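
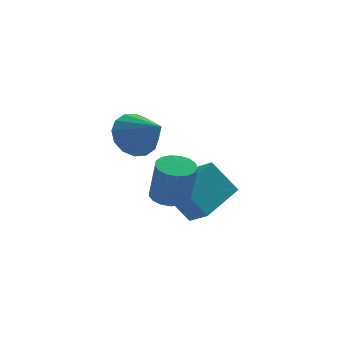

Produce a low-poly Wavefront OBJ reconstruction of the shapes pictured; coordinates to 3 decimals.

v 1.429 -1.228 -2.029
v 2.202 -1.439 -2.147
v 2.364 -1.844 -0.37
v 1.591 -1.632 -0.251
v 2.221 -1.061 -2.063
v 2.383 -1.466 -0.286
v 2.059 -0.721 -1.971
v 2.221 -1.126 -0.194
v 1.752 -0.498 -1.892
v 1.914 -0.902 -0.115
v 1.371 -0.441 -1.844
v 1.534 -0.846 -0.067
v 1.004 -0.565 -1.839
v 1.166 -0.969 -0.062
v 0.734 -0.84 -1.877
v 0.896 -1.245 -0.1
v 0.623 -1.205 -1.95
v 0.785 -1.609 -0.173
v 0.697 -1.574 -2.041
v 0.859 -1.979 -0.263
v 0.938 -1.864 -2.129
v 1.101 -2.269 -0.351
v 1.292 -2.009 -2.194
v 1.454 -2.413 -0.417
v 1.677 -1.974 -2.221
v 1.84 -2.379 -0.444
v 2.006 -1.769 -2.204
v 2.168 -2.173 -0.427
v 0.147 -1.077 1.259
v 1.086 -0.826 0.838
v 0.893 -2.323 2.181
v 1.046 -0.517 1.289
v 0.765 -0.357 1.732
v 0.318 -0.391 2.048
v -0.175 -0.608 2.154
v -0.581 -0.951 2.019
v -0.793 -1.328 1.681
v -0.752 -1.638 1.229
v -0.471 -1.797 0.786
v -0.024 -1.764 0.47
v 0.469 -1.546 0.365
v 0.875 -1.203 0.499
v 3.019 -0.698 -3.579
v 2.052 -0.203 -2.194
v 2.509 0.174 -4.245
v 1.542 0.668 -2.86
v 4.578 0.672 -2.98
v 3.611 1.166 -1.595
v 4.068 1.543 -3.646
v 3.101 2.038 -2.261
f 2 1 5
f 2 5 3
f 3 5 6
f 3 6 4
f 5 1 7
f 5 7 6
f 6 7 8
f 6 8 4
f 7 1 9
f 7 9 8
f 8 9 10
f 8 10 4
f 9 1 11
f 9 11 10
f 10 11 12
f 10 12 4
f 11 1 13
f 11 13 12
f 12 13 14
f 12 14 4
f 13 1 15
f 13 15 14
f 14 15 16
f 14 16 4
f 15 1 17
f 15 17 16
f 16 17 18
f 16 18 4
f 17 1 19
f 17 19 18
f 18 19 20
f 18 20 4
f 19 1 21
f 19 21 20
f 20 21 22
f 20 22 4
f 21 1 23
f 21 23 22
f 22 23 24
f 22 24 4
f 23 1 25
f 23 25 24
f 24 25 26
f 24 26 4
f 25 1 27
f 25 27 26
f 26 27 28
f 26 28 4
f 27 1 2
f 27 2 28
f 28 2 3
f 28 3 4
f 30 29 32
f 30 32 31
f 32 29 33
f 32 33 31
f 33 29 34
f 33 34 31
f 34 29 35
f 34 35 31
f 35 29 36
f 35 36 31
f 36 29 37
f 36 37 31
f 37 29 38
f 37 38 31
f 38 29 39
f 38 39 31
f 39 29 40
f 39 40 31
f 40 29 41
f 40 41 31
f 41 29 42
f 41 42 31
f 42 29 30
f 42 30 31
f 44 46 43
f 47 44 43
f 43 46 45
f 45 47 43
f 44 50 46
f 48 44 47
f 48 50 44
f 46 50 45
f 49 47 45
f 45 50 49
f 49 48 47
f 50 48 49



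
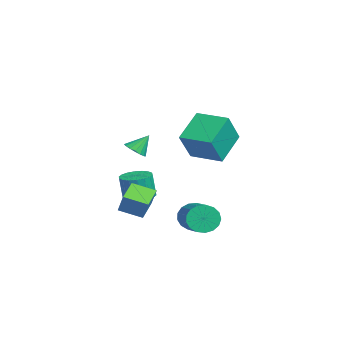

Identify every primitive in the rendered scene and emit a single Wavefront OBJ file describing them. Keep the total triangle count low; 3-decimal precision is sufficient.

v 1.705 -3.137 2.774
v 2.295 -3.223 2.904
v 1.615 -2.463 3.626
v 2.295 -2.994 2.722
v 2.161 -2.798 2.553
v 1.922 -2.679 2.434
v 1.633 -2.666 2.394
v 1.361 -2.76 2.44
v 1.167 -2.941 2.563
v 1.097 -3.167 2.734
v 1.166 -3.386 2.914
v 1.358 -3.548 3.063
v 1.63 -3.616 3.145
v 1.919 -3.574 3.142
v 2.159 -3.432 3.055
v -1.73 0.897 2.486
v -0.921 0.203 4.011
v -0.592 2.186 2.469
v 0.217 1.493 3.994
v -0.557 -0.153 1.386
v 0.252 -0.846 2.911
v 0.581 1.137 1.369
v 1.39 0.443 2.894
v -3.699 -2.104 -2.354
v -2.976 -2.53 -2.375
v -3.038 -2.703 -1.007
v -3.761 -2.276 -0.986
v -2.863 -2.178 -2.325
v -2.925 -2.35 -0.957
v -2.915 -1.81 -2.281
v -2.977 -1.983 -0.913
v -3.123 -1.501 -2.252
v -3.185 -1.673 -0.884
v -3.445 -1.311 -2.242
v -3.507 -1.483 -0.875
v -3.817 -1.278 -2.255
v -3.879 -1.451 -0.887
v -4.166 -1.409 -2.287
v -4.228 -1.581 -0.92
v -4.422 -1.677 -2.333
v -4.484 -1.85 -0.965
v -4.535 -2.03 -2.383
v -4.597 -2.202 -1.015
v -4.483 -2.397 -2.427
v -4.545 -2.57 -1.059
v -4.275 -2.707 -2.456
v -4.337 -2.879 -1.088
v -3.953 -2.897 -2.465
v -4.015 -3.069 -1.098
v -3.581 -2.929 -2.453
v -3.643 -3.102 -1.085
v -3.232 -2.799 -2.42
v -3.294 -2.971 -1.053
v -0.064 -3.271 -0.81
v 0.466 -3.101 0.23
v 0.356 -2.173 -1.204
v 0.886 -2.003 -0.164
v 0.994 -3.837 -1.256
v 1.524 -3.667 -0.216
v 1.414 -2.739 -1.65
v 1.944 -2.569 -0.61
v 1.153 -0.287 -1.868
v 1.404 -0.64 -2.565
v 3.277 -0.565 -1.928
v 3.027 -0.213 -1.232
v 1.416 -0.256 -2.644
v 3.289 -0.181 -2.008
v 1.367 0.121 -2.546
v 3.241 0.196 -1.91
v 1.27 0.404 -2.293
v 3.143 0.479 -1.657
v 1.146 0.529 -1.942
v 3.019 0.604 -1.306
v 1.023 0.467 -1.574
v 2.897 0.542 -0.938
v 0.931 0.232 -1.274
v 2.804 0.307 -0.638
v 0.889 -0.122 -1.11
v 2.763 -0.047 -0.473
v 0.908 -0.514 -1.119
v 2.781 -0.439 -0.483
v 0.983 -0.854 -1.3
v 2.857 -0.779 -0.664
v 1.097 -1.064 -1.611
v 2.971 -0.989 -0.975
v 1.224 -1.096 -1.981
v 3.097 -1.022 -1.345
v 1.335 -0.943 -2.325
v 3.208 -0.869 -1.689
f 2 1 4
f 2 4 3
f 4 1 5
f 4 5 3
f 5 1 6
f 5 6 3
f 6 1 7
f 6 7 3
f 7 1 8
f 7 8 3
f 8 1 9
f 8 9 3
f 9 1 10
f 9 10 3
f 10 1 11
f 10 11 3
f 11 1 12
f 11 12 3
f 12 1 13
f 12 13 3
f 13 1 14
f 13 14 3
f 14 1 15
f 14 15 3
f 15 1 2
f 15 2 3
f 17 19 16
f 20 17 16
f 16 19 18
f 18 20 16
f 17 23 19
f 21 17 20
f 21 23 17
f 19 23 18
f 22 20 18
f 18 23 22
f 22 21 20
f 23 21 22
f 25 24 28
f 25 28 26
f 26 28 29
f 26 29 27
f 28 24 30
f 28 30 29
f 29 30 31
f 29 31 27
f 30 24 32
f 30 32 31
f 31 32 33
f 31 33 27
f 32 24 34
f 32 34 33
f 33 34 35
f 33 35 27
f 34 24 36
f 34 36 35
f 35 36 37
f 35 37 27
f 36 24 38
f 36 38 37
f 37 38 39
f 37 39 27
f 38 24 40
f 38 40 39
f 39 40 41
f 39 41 27
f 40 24 42
f 40 42 41
f 41 42 43
f 41 43 27
f 42 24 44
f 42 44 43
f 43 44 45
f 43 45 27
f 44 24 46
f 44 46 45
f 45 46 47
f 45 47 27
f 46 24 48
f 46 48 47
f 47 48 49
f 47 49 27
f 48 24 50
f 48 50 49
f 49 50 51
f 49 51 27
f 50 24 52
f 50 52 51
f 51 52 53
f 51 53 27
f 52 24 25
f 52 25 53
f 53 25 26
f 53 26 27
f 55 57 54
f 58 55 54
f 54 57 56
f 56 58 54
f 55 61 57
f 59 55 58
f 59 61 55
f 57 61 56
f 60 58 56
f 56 61 60
f 60 59 58
f 61 59 60
f 63 62 66
f 63 66 64
f 64 66 67
f 64 67 65
f 66 62 68
f 66 68 67
f 67 68 69
f 67 69 65
f 68 62 70
f 68 70 69
f 69 70 71
f 69 71 65
f 70 62 72
f 70 72 71
f 71 72 73
f 71 73 65
f 72 62 74
f 72 74 73
f 73 74 75
f 73 75 65
f 74 62 76
f 74 76 75
f 75 76 77
f 75 77 65
f 76 62 78
f 76 78 77
f 77 78 79
f 77 79 65
f 78 62 80
f 78 80 79
f 79 80 81
f 79 81 65
f 80 62 82
f 80 82 81
f 81 82 83
f 81 83 65
f 82 62 84
f 82 84 83
f 83 84 85
f 83 85 65
f 84 62 86
f 84 86 85
f 85 86 87
f 85 87 65
f 86 62 88
f 86 88 87
f 87 88 89
f 87 89 65
f 88 62 63
f 88 63 89
f 89 63 64
f 89 64 65



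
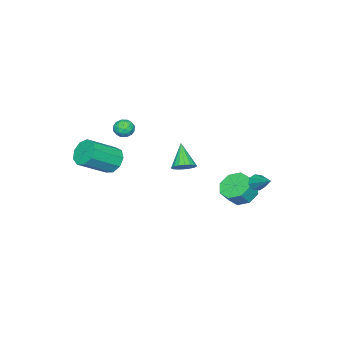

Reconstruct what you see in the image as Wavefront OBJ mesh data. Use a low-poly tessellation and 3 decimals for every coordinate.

v -2.875 -1.3 -1.571
v -2.31 -1.799 -1.47
v -3.825 -2.12 -0.309
v -2.233 -1.552 -1.252
v -2.283 -1.256 -1.096
v -2.45 -0.968 -1.035
v -2.701 -0.746 -1.08
v -2.986 -0.634 -1.222
v -3.25 -0.653 -1.433
v -3.439 -0.801 -1.672
v -3.516 -1.047 -1.89
v -3.467 -1.344 -2.045
v -3.3 -1.631 -2.107
v -3.049 -1.853 -2.062
v -2.763 -1.966 -1.92
v -2.5 -1.946 -1.708
v 1.208 -3.464 0.463
v 1.74 -3.557 -0.293
v 3.285 -4.41 0.9
v 2.752 -4.316 1.657
v 1.844 -2.991 -0.023
v 3.389 -3.844 1.171
v 1.65 -2.646 0.475
v 3.195 -3.498 1.668
v 1.249 -2.683 0.967
v 2.794 -3.536 2.161
v 0.829 -3.086 1.224
v 2.373 -3.939 2.417
v 0.586 -3.665 1.124
v 2.13 -4.518 2.318
v 0.634 -4.151 0.716
v 2.178 -5.003 1.909
v 0.95 -4.314 0.189
v 2.495 -5.167 1.382
v 1.387 -4.08 -0.21
v 2.932 -4.933 0.984
v -3.918 3.019 -1.904
v -3.689 2.625 -1.545
v -3.222 4.301 -0.936
v -3.417 2.729 -1.88
v -3.437 3.003 -2.228
v -3.74 3.287 -2.386
v -4.146 3.414 -2.262
v -4.419 3.31 -1.928
v -4.399 3.035 -1.579
v -4.096 2.752 -1.421
v -3.957 2.072 -3.117
v -3.376 1.441 -3.687
v -2.741 1.237 -2.812
v -3.323 1.868 -2.243
v -3.117 2.186 -3.701
v -2.482 1.981 -2.826
v -3.35 2.864 -3.373
v -2.715 2.659 -2.499
v -3.939 3.078 -2.896
v -3.304 2.873 -2.021
v -4.539 2.703 -2.548
v -3.904 2.499 -1.673
v -4.798 1.959 -2.534
v -4.163 1.754 -1.659
v -4.565 1.281 -2.861
v -3.93 1.076 -1.987
v -3.976 1.067 -3.339
v -3.341 0.862 -2.464
v 0.515 -2.585 2.533
v 1.081 -2.597 2.877
v 0.199 -3.483 3.023
v 0.765 -3.495 3.367
v 0.313 -3.026 3.488
v 0.509 -2.47 3.185
v 0.771 -3.61 2.715
v 0.967 -3.054 2.412
v 1.239 -3.23 2.989
v 0.956 -2.869 3.467
v 0.324 -3.211 2.433
v 0.041 -2.85 2.911
v 0.826 -2.512 2.662
v 0.454 -3.568 3.238
v 0.188 -3.292 3.309
v 0.521 -3.299 3.512
v 0.49 -2.438 2.843
v 0.822 -2.445 3.045
v 0.371 -2.697 3.405
v 0.458 -3.635 2.855
v 0.79 -3.642 3.057
v 0.759 -2.781 2.388
v 1.092 -2.788 2.591
v 0.909 -3.383 2.495
v 1.252 -2.891 2.93
v 1.066 -3.419 3.218
v 1.069 -3.486 2.835
v 1.184 -3.16 2.657
v 1.085 -2.679 3.211
v 0.899 -3.207 3.499
v 0.634 -2.931 3.571
v 0.749 -2.605 3.392
v 1.178 -3.051 3.277
v 0.381 -2.873 2.401
v 0.195 -3.401 2.689
v 0.531 -3.475 2.508
v 0.646 -3.149 2.329
v 0.214 -2.661 2.682
v 0.028 -3.189 2.97
v 0.096 -2.92 3.243
v 0.211 -2.594 3.065
v 0.102 -3.029 2.623
f 2 1 4
f 2 4 3
f 4 1 5
f 4 5 3
f 5 1 6
f 5 6 3
f 6 1 7
f 6 7 3
f 7 1 8
f 7 8 3
f 8 1 9
f 8 9 3
f 9 1 10
f 9 10 3
f 10 1 11
f 10 11 3
f 11 1 12
f 11 12 3
f 12 1 13
f 12 13 3
f 13 1 14
f 13 14 3
f 14 1 15
f 14 15 3
f 15 1 16
f 15 16 3
f 16 1 2
f 16 2 3
f 18 17 21
f 18 21 19
f 19 21 22
f 19 22 20
f 21 17 23
f 21 23 22
f 22 23 24
f 22 24 20
f 23 17 25
f 23 25 24
f 24 25 26
f 24 26 20
f 25 17 27
f 25 27 26
f 26 27 28
f 26 28 20
f 27 17 29
f 27 29 28
f 28 29 30
f 28 30 20
f 29 17 31
f 29 31 30
f 30 31 32
f 30 32 20
f 31 17 33
f 31 33 32
f 32 33 34
f 32 34 20
f 33 17 35
f 33 35 34
f 34 35 36
f 34 36 20
f 35 17 18
f 35 18 36
f 36 18 19
f 36 19 20
f 38 37 40
f 38 40 39
f 40 37 41
f 40 41 39
f 41 37 42
f 41 42 39
f 42 37 43
f 42 43 39
f 43 37 44
f 43 44 39
f 44 37 45
f 44 45 39
f 45 37 46
f 45 46 39
f 46 37 38
f 46 38 39
f 48 47 51
f 48 51 49
f 49 51 52
f 49 52 50
f 51 47 53
f 51 53 52
f 52 53 54
f 52 54 50
f 53 47 55
f 53 55 54
f 54 55 56
f 54 56 50
f 55 47 57
f 55 57 56
f 56 57 58
f 56 58 50
f 57 47 59
f 57 59 58
f 58 59 60
f 58 60 50
f 59 47 61
f 59 61 60
f 60 61 62
f 60 62 50
f 61 47 63
f 61 63 62
f 62 63 64
f 62 64 50
f 63 47 48
f 63 48 64
f 64 48 49
f 64 49 50
f 65 102 81
f 102 76 105
f 81 105 70
f 102 105 81
f 65 81 77
f 81 70 82
f 77 82 66
f 81 82 77
f 65 77 86
f 77 66 87
f 86 87 72
f 77 87 86
f 65 86 98
f 86 72 101
f 98 101 75
f 86 101 98
f 65 98 102
f 98 75 106
f 102 106 76
f 98 106 102
f 66 82 93
f 82 70 96
f 93 96 74
f 82 96 93
f 70 105 83
f 105 76 104
f 83 104 69
f 105 104 83
f 76 106 103
f 106 75 99
f 103 99 67
f 106 99 103
f 75 101 100
f 101 72 88
f 100 88 71
f 101 88 100
f 72 87 92
f 87 66 89
f 92 89 73
f 87 89 92
f 68 94 80
f 94 74 95
f 80 95 69
f 94 95 80
f 68 80 78
f 80 69 79
f 78 79 67
f 80 79 78
f 68 78 85
f 78 67 84
f 85 84 71
f 78 84 85
f 68 85 90
f 85 71 91
f 90 91 73
f 85 91 90
f 68 90 94
f 90 73 97
f 94 97 74
f 90 97 94
f 69 95 83
f 95 74 96
f 83 96 70
f 95 96 83
f 67 79 103
f 79 69 104
f 103 104 76
f 79 104 103
f 71 84 100
f 84 67 99
f 100 99 75
f 84 99 100
f 73 91 92
f 91 71 88
f 92 88 72
f 91 88 92
f 74 97 93
f 97 73 89
f 93 89 66
f 97 89 93



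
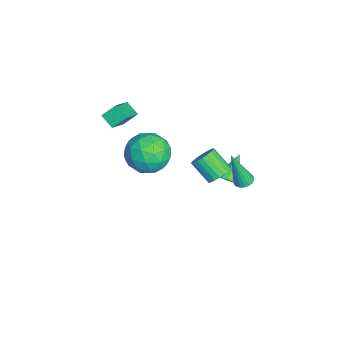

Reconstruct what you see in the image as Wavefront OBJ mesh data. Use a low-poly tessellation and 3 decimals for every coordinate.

v 2.372 2.409 1.635
v 2.862 2.244 1.58
v 2.388 1.751 3.725
v 2.891 2.436 1.64
v 2.841 2.623 1.699
v 2.72 2.778 1.749
v 2.546 2.876 1.781
v 2.345 2.904 1.791
v 2.148 2.856 1.778
v 1.986 2.74 1.743
v 1.882 2.573 1.691
v 1.853 2.382 1.631
v 1.903 2.194 1.572
v 2.024 2.039 1.522
v 2.198 1.941 1.49
v 2.399 1.913 1.479
v 2.596 1.961 1.493
v 2.758 2.077 1.528
v -2.248 -4.443 2.539
v -2.403 -3.697 3.201
v -3.444 -3.889 1.633
v -3.6 -3.142 2.296
v -1.66 -3.918 2.084
v -1.816 -3.171 2.747
v -2.857 -3.363 1.179
v -3.012 -2.617 1.841
v 0.974 1.333 0.641
v 1.587 1.062 0.875
v 0.879 0.236 1.773
v 0.266 0.507 1.539
v 1.548 1.292 1.057
v 0.841 0.466 1.954
v 1.41 1.529 1.166
v 0.703 0.703 2.063
v 1.197 1.732 1.185
v 0.489 0.906 2.082
v 0.945 1.866 1.109
v 0.237 1.04 2.007
v 0.698 1.908 0.953
v -0.01 1.082 1.85
v 0.498 1.851 0.743
v -0.209 1.025 1.64
v 0.381 1.703 0.515
v -0.326 0.878 1.413
v 0.367 1.492 0.309
v -0.341 0.666 1.207
v 0.457 1.254 0.161
v -0.251 0.428 1.058
v 0.637 1.029 0.096
v -0.071 0.203 0.993
v 0.875 0.856 0.124
v 0.167 0.03 1.022
v 1.13 0.766 0.243
v 0.422 -0.06 1.14
v 1.358 0.774 0.43
v 0.65 -0.052 1.327
v 1.52 0.879 0.654
v 0.812 0.053 1.551
v -2.937 2.01 -3.839
v -2.427 1.914 -3.399
v -3.843 2.67 -2.641
v -2.371 2.172 -3.499
v -2.412 2.403 -3.658
v -2.545 2.565 -3.848
v -2.745 2.631 -4.036
v -2.978 2.59 -4.19
v -3.205 2.449 -4.283
v -3.385 2.232 -4.3
v -3.488 1.976 -4.236
v -3.495 1.726 -4.104
v -3.406 1.525 -3.926
v -3.236 1.408 -3.733
v -3.014 1.395 -3.558
v -2.779 1.489 -3.431
v -2.571 1.672 -3.375
v 0.266 -1.729 3.143
v 1.311 -1.1 3.371
v 1.349 -3.32 2.569
v 2.394 -2.691 2.797
v 1.664 -3.043 3.737
v 0.995 -2.06 4.091
v 1.665 -2.36 1.849
v 0.996 -1.377 2.203
v 2.176 -1.49 2.571
v 2.175 -1.912 3.738
v 0.485 -2.508 2.202
v 0.484 -2.93 3.369
v 0.694 -1.275 3.307
v 1.966 -3.145 2.633
v 1.537 -3.352 3.185
v 2.151 -2.982 3.319
v 0.508 -1.839 3.731
v 1.122 -1.469 3.865
v 1.329 -2.611 4.08
v 1.538 -2.951 2.075
v 2.152 -2.581 2.209
v 0.509 -1.438 2.621
v 1.123 -1.068 2.755
v 1.331 -1.809 1.86
v 1.816 -1.135 2.971
v 2.452 -2.069 2.634
v 2.024 -1.875 2.077
v 1.631 -1.298 2.285
v 1.815 -1.383 3.657
v 2.452 -2.317 3.32
v 2.023 -2.524 3.872
v 1.629 -1.946 4.081
v 2.324 -1.612 3.187
v 0.208 -2.103 2.62
v 0.845 -3.037 2.283
v 1.031 -2.474 1.859
v 0.637 -1.896 2.068
v 0.208 -2.351 3.306
v 0.844 -3.285 2.969
v 1.029 -3.122 3.655
v 0.636 -2.545 3.863
v 0.336 -2.808 2.753
f 2 1 4
f 2 4 3
f 4 1 5
f 4 5 3
f 5 1 6
f 5 6 3
f 6 1 7
f 6 7 3
f 7 1 8
f 7 8 3
f 8 1 9
f 8 9 3
f 9 1 10
f 9 10 3
f 10 1 11
f 10 11 3
f 11 1 12
f 11 12 3
f 12 1 13
f 12 13 3
f 13 1 14
f 13 14 3
f 14 1 15
f 14 15 3
f 15 1 16
f 15 16 3
f 16 1 17
f 16 17 3
f 17 1 18
f 17 18 3
f 18 1 2
f 18 2 3
f 20 22 19
f 23 20 19
f 19 22 21
f 21 23 19
f 20 26 22
f 24 20 23
f 24 26 20
f 22 26 21
f 25 23 21
f 21 26 25
f 25 24 23
f 26 24 25
f 28 27 31
f 28 31 29
f 29 31 32
f 29 32 30
f 31 27 33
f 31 33 32
f 32 33 34
f 32 34 30
f 33 27 35
f 33 35 34
f 34 35 36
f 34 36 30
f 35 27 37
f 35 37 36
f 36 37 38
f 36 38 30
f 37 27 39
f 37 39 38
f 38 39 40
f 38 40 30
f 39 27 41
f 39 41 40
f 40 41 42
f 40 42 30
f 41 27 43
f 41 43 42
f 42 43 44
f 42 44 30
f 43 27 45
f 43 45 44
f 44 45 46
f 44 46 30
f 45 27 47
f 45 47 46
f 46 47 48
f 46 48 30
f 47 27 49
f 47 49 48
f 48 49 50
f 48 50 30
f 49 27 51
f 49 51 50
f 50 51 52
f 50 52 30
f 51 27 53
f 51 53 52
f 52 53 54
f 52 54 30
f 53 27 55
f 53 55 54
f 54 55 56
f 54 56 30
f 55 27 57
f 55 57 56
f 56 57 58
f 56 58 30
f 57 27 28
f 57 28 58
f 58 28 29
f 58 29 30
f 60 59 62
f 60 62 61
f 62 59 63
f 62 63 61
f 63 59 64
f 63 64 61
f 64 59 65
f 64 65 61
f 65 59 66
f 65 66 61
f 66 59 67
f 66 67 61
f 67 59 68
f 67 68 61
f 68 59 69
f 68 69 61
f 69 59 70
f 69 70 61
f 70 59 71
f 70 71 61
f 71 59 72
f 71 72 61
f 72 59 73
f 72 73 61
f 73 59 74
f 73 74 61
f 74 59 75
f 74 75 61
f 75 59 60
f 75 60 61
f 76 113 92
f 113 87 116
f 92 116 81
f 113 116 92
f 76 92 88
f 92 81 93
f 88 93 77
f 92 93 88
f 76 88 97
f 88 77 98
f 97 98 83
f 88 98 97
f 76 97 109
f 97 83 112
f 109 112 86
f 97 112 109
f 76 109 113
f 109 86 117
f 113 117 87
f 109 117 113
f 77 93 104
f 93 81 107
f 104 107 85
f 93 107 104
f 81 116 94
f 116 87 115
f 94 115 80
f 116 115 94
f 87 117 114
f 117 86 110
f 114 110 78
f 117 110 114
f 86 112 111
f 112 83 99
f 111 99 82
f 112 99 111
f 83 98 103
f 98 77 100
f 103 100 84
f 98 100 103
f 79 105 91
f 105 85 106
f 91 106 80
f 105 106 91
f 79 91 89
f 91 80 90
f 89 90 78
f 91 90 89
f 79 89 96
f 89 78 95
f 96 95 82
f 89 95 96
f 79 96 101
f 96 82 102
f 101 102 84
f 96 102 101
f 79 101 105
f 101 84 108
f 105 108 85
f 101 108 105
f 80 106 94
f 106 85 107
f 94 107 81
f 106 107 94
f 78 90 114
f 90 80 115
f 114 115 87
f 90 115 114
f 82 95 111
f 95 78 110
f 111 110 86
f 95 110 111
f 84 102 103
f 102 82 99
f 103 99 83
f 102 99 103
f 85 108 104
f 108 84 100
f 104 100 77
f 108 100 104



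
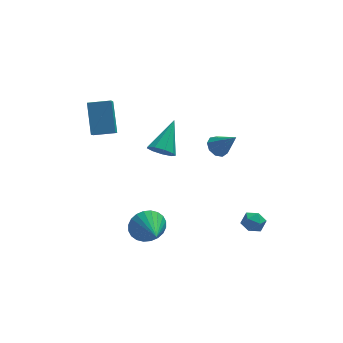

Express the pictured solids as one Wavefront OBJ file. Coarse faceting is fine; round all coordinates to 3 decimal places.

v -1.949 -2.641 -2.729
v -1.403 -2.877 -3.606
v -1.651 -4.399 -2.071
v -1.102 -2.734 -3.36
v -0.931 -2.577 -3.018
v -0.914 -2.43 -2.632
v -1.055 -2.315 -2.261
v -1.332 -2.249 -1.961
v -1.703 -2.244 -1.777
v -2.111 -2.298 -1.739
v -2.495 -2.405 -1.852
v -2.795 -2.548 -2.097
v -2.966 -2.705 -2.44
v -2.983 -2.852 -2.826
v -2.842 -2.967 -3.197
v -2.565 -3.033 -3.497
v -2.194 -3.039 -3.68
v -1.786 -2.984 -3.719
v 3.002 -3.098 -2.607
v 3.379 -2.663 -2.149
v 4.021 -3.597 -2.971
v 4.398 -3.162 -2.513
v 3.967 -3.694 -2.243
v 3.338 -3.386 -2.019
v 4.062 -2.874 -3.101
v 3.433 -2.566 -2.877
v 4.035 -2.524 -2.454
v 3.976 -3.031 -1.924
v 3.424 -3.229 -3.196
v 3.365 -3.736 -2.666
v -1.024 -1.181 2.233
v -0.457 -1.03 1.66
v -0.136 0.321 3.507
v -0.903 -0.699 1.581
v -1.406 -0.594 1.807
v -1.73 -0.763 2.232
v -1.723 -1.128 2.658
v -1.39 -1.518 2.886
v -0.885 -1.75 2.808
v -0.446 -1.716 2.461
v -0.277 -1.432 2.008
v 2.488 1.998 -0.384
v 2.907 2.595 -0.355
v 3.392 1.302 0.904
v 2.514 2.647 -0.051
v 2.109 2.396 0.097
v 1.882 1.958 0.02
v 1.938 1.539 -0.245
v 2.251 1.334 -0.576
v 2.676 1.441 -0.816
v 3.012 1.807 -0.855
v 3.104 2.263 -0.673
v -4.344 2.332 1.025
v -4.565 0.921 2.248
v -4.415 3.706 2.598
v -4.636 2.296 3.821
v -3.044 2.244 1.159
v -3.265 0.834 2.382
v -3.115 3.619 2.732
v -3.336 2.208 3.955
f 2 1 4
f 2 4 3
f 4 1 5
f 4 5 3
f 5 1 6
f 5 6 3
f 6 1 7
f 6 7 3
f 7 1 8
f 7 8 3
f 8 1 9
f 8 9 3
f 9 1 10
f 9 10 3
f 10 1 11
f 10 11 3
f 11 1 12
f 11 12 3
f 12 1 13
f 12 13 3
f 13 1 14
f 13 14 3
f 14 1 15
f 14 15 3
f 15 1 16
f 15 16 3
f 16 1 17
f 16 17 3
f 17 1 18
f 17 18 3
f 18 1 2
f 18 2 3
f 19 30 24
f 19 24 20
f 19 20 26
f 19 26 29
f 19 29 30
f 20 24 28
f 24 30 23
f 30 29 21
f 29 26 25
f 26 20 27
f 22 28 23
f 22 23 21
f 22 21 25
f 22 25 27
f 22 27 28
f 23 28 24
f 21 23 30
f 25 21 29
f 27 25 26
f 28 27 20
f 32 31 34
f 32 34 33
f 34 31 35
f 34 35 33
f 35 31 36
f 35 36 33
f 36 31 37
f 36 37 33
f 37 31 38
f 37 38 33
f 38 31 39
f 38 39 33
f 39 31 40
f 39 40 33
f 40 31 41
f 40 41 33
f 41 31 32
f 41 32 33
f 43 42 45
f 43 45 44
f 45 42 46
f 45 46 44
f 46 42 47
f 46 47 44
f 47 42 48
f 47 48 44
f 48 42 49
f 48 49 44
f 49 42 50
f 49 50 44
f 50 42 51
f 50 51 44
f 51 42 52
f 51 52 44
f 52 42 43
f 52 43 44
f 54 56 53
f 57 54 53
f 53 56 55
f 55 57 53
f 54 60 56
f 58 54 57
f 58 60 54
f 56 60 55
f 59 57 55
f 55 60 59
f 59 58 57
f 60 58 59



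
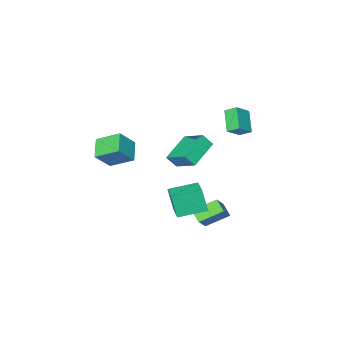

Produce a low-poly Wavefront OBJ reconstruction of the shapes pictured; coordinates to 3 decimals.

v -0.716 2.194 2.124
v -0.813 3.846 3.057
v 1.119 2.775 1.284
v 1.022 4.427 2.218
v -0.242 1.793 2.882
v -0.339 3.445 3.816
v 1.593 2.374 2.043
v 1.496 4.026 2.976
v 2.095 -0.182 0.672
v 1.231 -1.227 1.381
v 3.186 -0.247 1.908
v 2.322 -1.292 2.616
v 2.978 -1.488 -0.176
v 2.114 -2.533 0.532
v 4.069 -1.553 1.059
v 3.205 -2.598 1.768
v -2.812 2.469 4.552
v -3.193 3.159 5.026
v -3.852 2.418 3.791
v -4.233 3.108 4.265
v -2.107 3.572 3.515
v -2.488 4.262 3.989
v -3.147 3.521 2.754
v -3.528 4.211 3.228
v -1.2 2.718 -5.267
v -1.326 1.879 -4.719
v -2.58 3.444 -4.472
v -2.706 2.605 -3.924
v -0.134 3.375 -4.016
v -0.26 2.536 -3.468
v -1.514 4.101 -3.221
v -1.64 3.262 -2.673
v -0.263 3.714 -2.143
v -0.179 3.216 -0.499
v 0.441 4.97 -1.799
v 0.525 4.472 -0.155
v 1.415 2.868 -2.485
v 1.499 2.37 -0.841
v 2.119 4.124 -2.141
v 2.203 3.626 -0.497
f 2 4 1
f 5 2 1
f 1 4 3
f 3 5 1
f 2 8 4
f 6 2 5
f 6 8 2
f 4 8 3
f 7 5 3
f 3 8 7
f 7 6 5
f 8 6 7
f 10 12 9
f 13 10 9
f 9 12 11
f 11 13 9
f 10 16 12
f 14 10 13
f 14 16 10
f 12 16 11
f 15 13 11
f 11 16 15
f 15 14 13
f 16 14 15
f 18 20 17
f 21 18 17
f 17 20 19
f 19 21 17
f 18 24 20
f 22 18 21
f 22 24 18
f 20 24 19
f 23 21 19
f 19 24 23
f 23 22 21
f 24 22 23
f 26 28 25
f 29 26 25
f 25 28 27
f 27 29 25
f 26 32 28
f 30 26 29
f 30 32 26
f 28 32 27
f 31 29 27
f 27 32 31
f 31 30 29
f 32 30 31
f 34 36 33
f 37 34 33
f 33 36 35
f 35 37 33
f 34 40 36
f 38 34 37
f 38 40 34
f 36 40 35
f 39 37 35
f 35 40 39
f 39 38 37
f 40 38 39



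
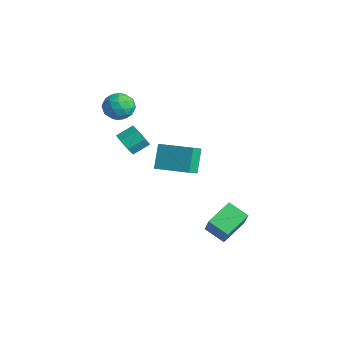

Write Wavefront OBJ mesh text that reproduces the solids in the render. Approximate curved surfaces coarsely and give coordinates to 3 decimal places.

v 2.234 2.564 -3.069
v 3.22 2.225 -1.664
v 1.779 4.075 -2.385
v 2.765 3.736 -0.98
v 3.275 3.144 -3.66
v 4.261 2.805 -2.255
v 2.82 4.655 -2.976
v 3.806 4.316 -1.571
v -4.76 0.611 3.934
v -4.366 0.926 3.097
v -3.314 0.314 4.503
v -2.92 0.629 3.666
v -3.357 1.262 4.268
v -4.251 1.446 3.916
v -3.429 -0.206 3.684
v -4.323 -0.022 3.332
v -3.543 0.42 2.942
v -3.499 1.328 3.303
v -4.181 -0.088 4.297
v -4.137 0.82 4.658
v -4.69 0.795 3.465
v -2.99 0.445 4.135
v -3.247 0.818 4.489
v -3.015 1.003 3.996
v -4.623 1.1 3.947
v -4.391 1.285 3.455
v -3.798 1.483 4.144
v -3.289 -0.045 4.145
v -3.057 0.14 3.653
v -4.665 0.237 3.604
v -4.433 0.422 3.111
v -3.882 -0.243 3.456
v -3.975 0.682 2.882
v -3.125 0.508 3.216
v -3.424 0.017 3.227
v -3.949 0.125 3.02
v -3.949 1.216 3.094
v -3.099 1.041 3.429
v -3.356 1.414 3.783
v -3.881 1.522 3.576
v -3.465 0.919 3.003
v -4.581 0.199 4.171
v -3.731 0.024 4.506
v -3.799 -0.282 4.024
v -4.324 -0.174 3.817
v -4.555 0.732 4.384
v -3.705 0.558 4.718
v -3.731 1.115 4.58
v -4.256 1.223 4.373
v -4.215 0.321 4.597
v -3.197 0.62 1.059
v -2.844 0.194 1.705
v -2.711 1.154 2.266
v -3.063 1.58 1.621
v -2.405 0.389 1.266
v -2.272 1.349 1.827
v -2.43 0.72 0.706
v -2.296 1.68 1.268
v -2.904 0.992 0.353
v -2.77 1.952 0.915
v -3.549 1.046 0.414
v -3.416 2.006 0.975
v -3.988 0.851 0.853
v -3.855 1.811 1.414
v -3.964 0.52 1.412
v -3.83 1.48 1.974
v -3.49 0.248 1.765
v -3.356 1.208 2.327
v -1.22 2.137 1.737
v -0.848 1.43 2.27
v 0.514 3.308 2.08
v 0.885 2.601 2.613
v -0.525 1.499 0.407
v -0.154 0.792 0.94
v 1.208 2.67 0.75
v 1.58 1.963 1.283
f 2 4 1
f 5 2 1
f 1 4 3
f 3 5 1
f 2 8 4
f 6 2 5
f 6 8 2
f 4 8 3
f 7 5 3
f 3 8 7
f 7 6 5
f 8 6 7
f 9 46 25
f 46 20 49
f 25 49 14
f 46 49 25
f 9 25 21
f 25 14 26
f 21 26 10
f 25 26 21
f 9 21 30
f 21 10 31
f 30 31 16
f 21 31 30
f 9 30 42
f 30 16 45
f 42 45 19
f 30 45 42
f 9 42 46
f 42 19 50
f 46 50 20
f 42 50 46
f 10 26 37
f 26 14 40
f 37 40 18
f 26 40 37
f 14 49 27
f 49 20 48
f 27 48 13
f 49 48 27
f 20 50 47
f 50 19 43
f 47 43 11
f 50 43 47
f 19 45 44
f 45 16 32
f 44 32 15
f 45 32 44
f 16 31 36
f 31 10 33
f 36 33 17
f 31 33 36
f 12 38 24
f 38 18 39
f 24 39 13
f 38 39 24
f 12 24 22
f 24 13 23
f 22 23 11
f 24 23 22
f 12 22 29
f 22 11 28
f 29 28 15
f 22 28 29
f 12 29 34
f 29 15 35
f 34 35 17
f 29 35 34
f 12 34 38
f 34 17 41
f 38 41 18
f 34 41 38
f 13 39 27
f 39 18 40
f 27 40 14
f 39 40 27
f 11 23 47
f 23 13 48
f 47 48 20
f 23 48 47
f 15 28 44
f 28 11 43
f 44 43 19
f 28 43 44
f 17 35 36
f 35 15 32
f 36 32 16
f 35 32 36
f 18 41 37
f 41 17 33
f 37 33 10
f 41 33 37
f 52 51 55
f 52 55 53
f 53 55 56
f 53 56 54
f 55 51 57
f 55 57 56
f 56 57 58
f 56 58 54
f 57 51 59
f 57 59 58
f 58 59 60
f 58 60 54
f 59 51 61
f 59 61 60
f 60 61 62
f 60 62 54
f 61 51 63
f 61 63 62
f 62 63 64
f 62 64 54
f 63 51 65
f 63 65 64
f 64 65 66
f 64 66 54
f 65 51 67
f 65 67 66
f 66 67 68
f 66 68 54
f 67 51 52
f 67 52 68
f 68 52 53
f 68 53 54
f 70 72 69
f 73 70 69
f 69 72 71
f 71 73 69
f 70 76 72
f 74 70 73
f 74 76 70
f 72 76 71
f 75 73 71
f 71 76 75
f 75 74 73
f 76 74 75



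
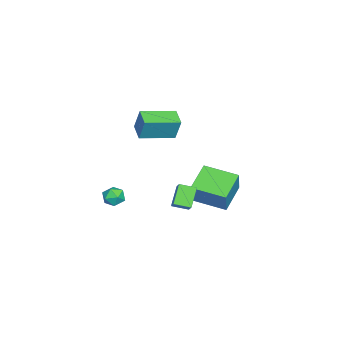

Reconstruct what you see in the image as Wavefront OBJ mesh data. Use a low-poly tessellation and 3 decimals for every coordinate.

v 1.319 -2.354 -1.671
v 1.897 -2.057 -1.724
v 1.803 -3.243 -1.376
v 2.381 -2.946 -1.429
v 1.969 -2.775 -0.954
v 1.669 -2.225 -1.136
v 2.031 -3.075 -1.964
v 1.731 -2.525 -2.146
v 2.337 -2.502 -1.905
v 2.298 -2.317 -1.281
v 1.402 -2.983 -1.819
v 1.363 -2.798 -1.195
v -3.283 -2.893 0.429
v -3.1 -2.535 1.738
v -4.25 -1.208 0.104
v -4.067 -0.85 1.413
v -2.353 -2.41 0.167
v -2.17 -2.052 1.476
v -3.32 -0.725 -0.158
v -3.137 -0.367 1.151
v -0.312 1.468 -0.96
v 0.31 1.562 0.358
v -0.036 3.289 -1.22
v 0.587 3.383 0.097
v 1.213 1.137 -1.657
v 1.836 1.231 -0.34
v 1.49 2.958 -1.918
v 2.112 3.052 -0.6
v 3.53 0.657 -0.619
v 2.658 0.732 0.232
v 3.384 1.496 -0.842
v 2.512 1.57 0.009
v 4.108 0.91 -0.049
v 3.236 0.984 0.802
v 3.962 1.748 -0.272
v 3.09 1.823 0.579
f 1 12 6
f 1 6 2
f 1 2 8
f 1 8 11
f 1 11 12
f 2 6 10
f 6 12 5
f 12 11 3
f 11 8 7
f 8 2 9
f 4 10 5
f 4 5 3
f 4 3 7
f 4 7 9
f 4 9 10
f 5 10 6
f 3 5 12
f 7 3 11
f 9 7 8
f 10 9 2
f 14 16 13
f 17 14 13
f 13 16 15
f 15 17 13
f 14 20 16
f 18 14 17
f 18 20 14
f 16 20 15
f 19 17 15
f 15 20 19
f 19 18 17
f 20 18 19
f 22 24 21
f 25 22 21
f 21 24 23
f 23 25 21
f 22 28 24
f 26 22 25
f 26 28 22
f 24 28 23
f 27 25 23
f 23 28 27
f 27 26 25
f 28 26 27
f 30 32 29
f 33 30 29
f 29 32 31
f 31 33 29
f 30 36 32
f 34 30 33
f 34 36 30
f 32 36 31
f 35 33 31
f 31 36 35
f 35 34 33
f 36 34 35



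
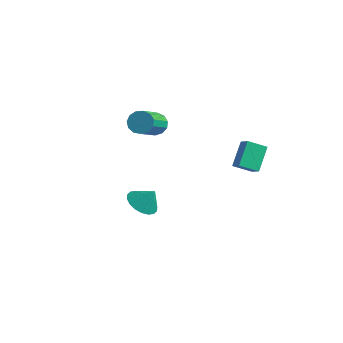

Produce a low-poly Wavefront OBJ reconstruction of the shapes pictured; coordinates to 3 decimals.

v -1.242 -0.427 -4.036
v -0.615 -0.044 -4.539
v -0.698 -0.093 -3.104
v -0.878 0.248 -4.489
v -1.214 0.406 -4.35
v -1.555 0.399 -4.149
v -1.834 0.229 -3.925
v -1.996 -0.072 -3.724
v -2.008 -0.442 -3.584
v -1.869 -0.809 -3.534
v -1.606 -1.101 -3.583
v -1.27 -1.259 -3.722
v -0.929 -1.252 -3.924
v -0.65 -1.082 -4.147
v -0.488 -0.782 -4.349
v -0.476 -0.411 -4.489
v 2.142 2.315 -1.153
v 1.783 3.33 -0.08
v 2.762 3.052 -1.642
v 2.403 4.067 -0.568
v 2.777 2.073 -0.712
v 2.418 3.088 0.362
v 3.397 2.81 -1.2
v 3.038 3.825 -0.127
v -4.117 3.475 -1.447
v -3.562 3.862 -1.204
v -2.907 2.173 -0.009
v -3.463 1.785 -0.253
v -3.868 3.926 -0.945
v -3.213 2.237 0.249
v -4.253 3.847 -0.846
v -3.598 2.158 0.348
v -4.595 3.65 -0.938
v -3.941 1.96 0.257
v -4.786 3.396 -1.191
v -4.131 1.707 0.003
v -4.764 3.168 -1.526
v -4.109 1.479 -0.332
v -4.537 3.037 -1.836
v -3.882 1.348 -0.641
v -4.177 3.045 -2.022
v -3.522 1.356 -0.828
v -3.798 3.189 -2.026
v -3.143 1.5 -0.831
v -3.52 3.424 -1.846
v -2.865 1.735 -0.651
v -3.432 3.675 -1.54
v -2.777 1.986 -0.345
f 2 1 4
f 2 4 3
f 4 1 5
f 4 5 3
f 5 1 6
f 5 6 3
f 6 1 7
f 6 7 3
f 7 1 8
f 7 8 3
f 8 1 9
f 8 9 3
f 9 1 10
f 9 10 3
f 10 1 11
f 10 11 3
f 11 1 12
f 11 12 3
f 12 1 13
f 12 13 3
f 13 1 14
f 13 14 3
f 14 1 15
f 14 15 3
f 15 1 16
f 15 16 3
f 16 1 2
f 16 2 3
f 18 20 17
f 21 18 17
f 17 20 19
f 19 21 17
f 18 24 20
f 22 18 21
f 22 24 18
f 20 24 19
f 23 21 19
f 19 24 23
f 23 22 21
f 24 22 23
f 26 25 29
f 26 29 27
f 27 29 30
f 27 30 28
f 29 25 31
f 29 31 30
f 30 31 32
f 30 32 28
f 31 25 33
f 31 33 32
f 32 33 34
f 32 34 28
f 33 25 35
f 33 35 34
f 34 35 36
f 34 36 28
f 35 25 37
f 35 37 36
f 36 37 38
f 36 38 28
f 37 25 39
f 37 39 38
f 38 39 40
f 38 40 28
f 39 25 41
f 39 41 40
f 40 41 42
f 40 42 28
f 41 25 43
f 41 43 42
f 42 43 44
f 42 44 28
f 43 25 45
f 43 45 44
f 44 45 46
f 44 46 28
f 45 25 47
f 45 47 46
f 46 47 48
f 46 48 28
f 47 25 26
f 47 26 48
f 48 26 27
f 48 27 28



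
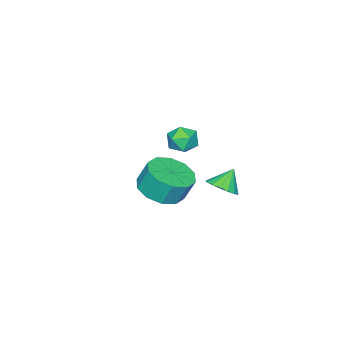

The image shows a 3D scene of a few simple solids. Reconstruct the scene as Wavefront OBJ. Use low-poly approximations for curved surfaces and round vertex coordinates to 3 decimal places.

v 2.501 1.126 -2.03
v 3.325 0.657 -1.71
v 3.162 1.066 -0.691
v 2.339 1.534 -1.01
v 3.49 1.219 -1.909
v 3.327 1.627 -0.89
v 3.277 1.745 -2.154
v 3.114 2.153 -1.135
v 2.768 2.034 -2.351
v 2.605 2.443 -1.332
v 2.157 1.977 -2.426
v 1.994 2.385 -1.407
v 1.678 1.594 -2.349
v 1.515 2.003 -1.33
v 1.513 1.033 -2.15
v 1.35 1.441 -1.131
v 1.726 0.507 -1.905
v 1.563 0.915 -0.886
v 2.235 0.217 -1.708
v 2.072 0.626 -0.689
v 2.846 0.275 -1.633
v 2.683 0.683 -0.614
v -2.901 -1.053 -2.438
v -2.572 -0.721 -3.02
v -2.228 -2.039 -2.62
v -1.899 -1.707 -3.202
v -1.767 -1.462 -2.509
v -2.183 -0.853 -2.397
v -2.617 -1.907 -3.243
v -3.033 -1.298 -3.131
v -2.396 -1.249 -3.518
v -1.871 -0.974 -3.064
v -2.929 -1.786 -2.576
v -2.404 -1.511 -2.122
v -0.985 1.547 -3.759
v -0.537 1.139 -3.352
v -1.615 1.673 -2.941
v -0.417 1.465 -3.309
v -0.426 1.809 -3.37
v -0.564 2.093 -3.519
v -0.798 2.252 -3.724
v -1.075 2.249 -3.937
v -1.332 2.086 -4.109
v -1.509 1.799 -4.201
v -1.566 1.455 -4.192
v -1.49 1.131 -4.083
v -1.299 0.903 -3.901
v -1.035 0.822 -3.686
v -0.761 0.908 -3.488
f 2 1 5
f 2 5 3
f 3 5 6
f 3 6 4
f 5 1 7
f 5 7 6
f 6 7 8
f 6 8 4
f 7 1 9
f 7 9 8
f 8 9 10
f 8 10 4
f 9 1 11
f 9 11 10
f 10 11 12
f 10 12 4
f 11 1 13
f 11 13 12
f 12 13 14
f 12 14 4
f 13 1 15
f 13 15 14
f 14 15 16
f 14 16 4
f 15 1 17
f 15 17 16
f 16 17 18
f 16 18 4
f 17 1 19
f 17 19 18
f 18 19 20
f 18 20 4
f 19 1 21
f 19 21 20
f 20 21 22
f 20 22 4
f 21 1 2
f 21 2 22
f 22 2 3
f 22 3 4
f 23 34 28
f 23 28 24
f 23 24 30
f 23 30 33
f 23 33 34
f 24 28 32
f 28 34 27
f 34 33 25
f 33 30 29
f 30 24 31
f 26 32 27
f 26 27 25
f 26 25 29
f 26 29 31
f 26 31 32
f 27 32 28
f 25 27 34
f 29 25 33
f 31 29 30
f 32 31 24
f 36 35 38
f 36 38 37
f 38 35 39
f 38 39 37
f 39 35 40
f 39 40 37
f 40 35 41
f 40 41 37
f 41 35 42
f 41 42 37
f 42 35 43
f 42 43 37
f 43 35 44
f 43 44 37
f 44 35 45
f 44 45 37
f 45 35 46
f 45 46 37
f 46 35 47
f 46 47 37
f 47 35 48
f 47 48 37
f 48 35 49
f 48 49 37
f 49 35 36
f 49 36 37



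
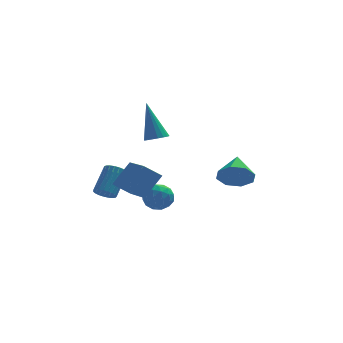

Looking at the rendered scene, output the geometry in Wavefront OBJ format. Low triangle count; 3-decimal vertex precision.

v -2.833 0.164 -1.857
v -2.492 -0.25 -1.665
v -1.906 0.742 -0.57
v -2.247 1.156 -0.763
v -2.357 -0.148 -1.83
v -1.77 0.845 -0.735
v -2.304 0.008 -2
v -1.717 1.001 -0.905
v -2.342 0.191 -2.146
v -1.756 1.184 -1.051
v -2.466 0.37 -2.241
v -1.879 1.362 -1.146
v -2.653 0.512 -2.27
v -2.066 1.505 -1.176
v -2.871 0.595 -2.228
v -2.284 1.588 -1.133
v -3.083 0.603 -2.122
v -2.496 1.595 -1.027
v -3.251 0.535 -1.97
v -2.664 1.527 -0.875
v -3.347 0.403 -1.798
v -2.761 1.395 -0.704
v -3.355 0.229 -1.637
v -2.768 1.222 -0.542
v -3.272 0.044 -1.514
v -2.686 1.037 -0.419
v -3.114 -0.12 -1.45
v -2.527 0.873 -0.355
v -2.907 -0.235 -1.457
v -2.32 0.758 -0.362
v -2.687 -0.281 -1.533
v -2.1 0.711 -0.438
v -0.272 1.9 0.877
v 0.322 1.868 1.013
v -0.668 2.8 2.823
v 0.293 2.13 0.886
v 0.135 2.338 0.757
v -0.117 2.447 0.656
v -0.404 2.43 0.605
v -0.661 2.292 0.617
v -0.829 2.064 0.688
v -0.869 1.799 0.803
v -0.773 1.556 0.934
v -0.562 1.393 1.053
v -0.285 1.346 1.131
v -0.005 1.425 1.151
v 0.214 1.614 1.108
v 0.009 3.057 -3.113
v 0.589 2.479 -3.15
v -0.929 2.121 -3.19
v -0.349 1.543 -3.227
v -0.465 1.962 -2.532
v 0.114 2.54 -2.485
v -0.454 2.06 -3.855
v 0.125 2.638 -3.808
v 0.303 1.862 -3.609
v 0.296 1.802 -2.792
v -0.636 2.798 -3.548
v -0.643 2.738 -2.731
v 0.381 2.85 -3.125
v -0.721 1.75 -3.215
v -0.79 1.996 -2.807
v -0.449 1.656 -2.829
v 0.102 2.886 -2.733
v 0.443 2.546 -2.756
v -0.177 2.243 -2.392
v -0.783 2.054 -3.584
v -0.442 1.714 -3.607
v 0.109 2.944 -3.511
v 0.45 2.604 -3.533
v -0.163 2.357 -3.948
v 0.554 2.148 -3.417
v 0.003 1.598 -3.462
v -0.059 1.901 -3.831
v 0.282 2.241 -3.803
v 0.55 2.112 -2.936
v -0.001 1.562 -2.981
v -0.07 1.809 -2.573
v 0.271 2.148 -2.545
v 0.382 1.75 -3.206
v -0.339 3.038 -3.359
v -0.89 2.488 -3.404
v -0.611 2.452 -3.795
v -0.27 2.791 -3.767
v -0.343 3.002 -2.878
v -0.894 2.452 -2.923
v -0.622 2.359 -2.537
v -0.281 2.699 -2.509
v -0.722 2.85 -3.134
v -1.192 -1.963 -1.232
v -2.028 -1.986 -0.58
v -1.669 -0.099 -1.777
v -2.504 -0.122 -1.125
v -0.336 -1.418 -0.115
v -1.171 -1.441 0.537
v -0.812 0.446 -0.66
v -1.648 0.423 -0.008
v 3.508 2.225 -1.953
v 3.915 1.763 -1.217
v 3.772 3.615 -1.227
v 4.4 1.943 -1.737
v 4.364 2.289 -2.385
v 3.826 2.597 -2.779
v 3.102 2.688 -2.69
v 2.616 2.507 -2.169
v 2.653 2.162 -1.522
v 3.191 1.853 -1.127
f 2 1 5
f 2 5 3
f 3 5 6
f 3 6 4
f 5 1 7
f 5 7 6
f 6 7 8
f 6 8 4
f 7 1 9
f 7 9 8
f 8 9 10
f 8 10 4
f 9 1 11
f 9 11 10
f 10 11 12
f 10 12 4
f 11 1 13
f 11 13 12
f 12 13 14
f 12 14 4
f 13 1 15
f 13 15 14
f 14 15 16
f 14 16 4
f 15 1 17
f 15 17 16
f 16 17 18
f 16 18 4
f 17 1 19
f 17 19 18
f 18 19 20
f 18 20 4
f 19 1 21
f 19 21 20
f 20 21 22
f 20 22 4
f 21 1 23
f 21 23 22
f 22 23 24
f 22 24 4
f 23 1 25
f 23 25 24
f 24 25 26
f 24 26 4
f 25 1 27
f 25 27 26
f 26 27 28
f 26 28 4
f 27 1 29
f 27 29 28
f 28 29 30
f 28 30 4
f 29 1 31
f 29 31 30
f 30 31 32
f 30 32 4
f 31 1 2
f 31 2 32
f 32 2 3
f 32 3 4
f 34 33 36
f 34 36 35
f 36 33 37
f 36 37 35
f 37 33 38
f 37 38 35
f 38 33 39
f 38 39 35
f 39 33 40
f 39 40 35
f 40 33 41
f 40 41 35
f 41 33 42
f 41 42 35
f 42 33 43
f 42 43 35
f 43 33 44
f 43 44 35
f 44 33 45
f 44 45 35
f 45 33 46
f 45 46 35
f 46 33 47
f 46 47 35
f 47 33 34
f 47 34 35
f 48 85 64
f 85 59 88
f 64 88 53
f 85 88 64
f 48 64 60
f 64 53 65
f 60 65 49
f 64 65 60
f 48 60 69
f 60 49 70
f 69 70 55
f 60 70 69
f 48 69 81
f 69 55 84
f 81 84 58
f 69 84 81
f 48 81 85
f 81 58 89
f 85 89 59
f 81 89 85
f 49 65 76
f 65 53 79
f 76 79 57
f 65 79 76
f 53 88 66
f 88 59 87
f 66 87 52
f 88 87 66
f 59 89 86
f 89 58 82
f 86 82 50
f 89 82 86
f 58 84 83
f 84 55 71
f 83 71 54
f 84 71 83
f 55 70 75
f 70 49 72
f 75 72 56
f 70 72 75
f 51 77 63
f 77 57 78
f 63 78 52
f 77 78 63
f 51 63 61
f 63 52 62
f 61 62 50
f 63 62 61
f 51 61 68
f 61 50 67
f 68 67 54
f 61 67 68
f 51 68 73
f 68 54 74
f 73 74 56
f 68 74 73
f 51 73 77
f 73 56 80
f 77 80 57
f 73 80 77
f 52 78 66
f 78 57 79
f 66 79 53
f 78 79 66
f 50 62 86
f 62 52 87
f 86 87 59
f 62 87 86
f 54 67 83
f 67 50 82
f 83 82 58
f 67 82 83
f 56 74 75
f 74 54 71
f 75 71 55
f 74 71 75
f 57 80 76
f 80 56 72
f 76 72 49
f 80 72 76
f 91 93 90
f 94 91 90
f 90 93 92
f 92 94 90
f 91 97 93
f 95 91 94
f 95 97 91
f 93 97 92
f 96 94 92
f 92 97 96
f 96 95 94
f 97 95 96
f 99 98 101
f 99 101 100
f 101 98 102
f 101 102 100
f 102 98 103
f 102 103 100
f 103 98 104
f 103 104 100
f 104 98 105
f 104 105 100
f 105 98 106
f 105 106 100
f 106 98 107
f 106 107 100
f 107 98 99
f 107 99 100



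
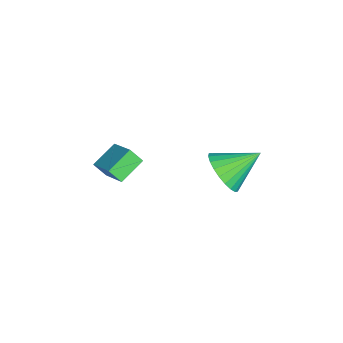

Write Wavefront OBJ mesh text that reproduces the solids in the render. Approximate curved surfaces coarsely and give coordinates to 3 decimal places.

v 3.751 2.886 -3.609
v 4.622 3.391 -4.001
v 3.329 4.374 -2.631
v 4.33 3.496 -4.287
v 3.95 3.508 -4.469
v 3.54 3.425 -4.521
v 3.162 3.26 -4.433
v 2.874 3.038 -4.22
v 2.72 2.793 -3.914
v 2.722 2.562 -3.562
v 2.881 2.381 -3.216
v 3.173 2.276 -2.931
v 3.553 2.264 -2.748
v 3.963 2.347 -2.697
v 4.34 2.512 -2.785
v 4.629 2.734 -2.998
v 4.783 2.979 -3.304
v 4.781 3.209 -3.656
v 2.442 -1.122 -3.945
v 2.354 -1.649 -3.323
v 3.585 -0.385 -3.161
v 3.498 -0.912 -2.539
v 3.342 -1.928 -4.501
v 3.255 -2.455 -3.879
v 4.486 -1.191 -3.717
v 4.398 -1.718 -3.095
f 2 1 4
f 2 4 3
f 4 1 5
f 4 5 3
f 5 1 6
f 5 6 3
f 6 1 7
f 6 7 3
f 7 1 8
f 7 8 3
f 8 1 9
f 8 9 3
f 9 1 10
f 9 10 3
f 10 1 11
f 10 11 3
f 11 1 12
f 11 12 3
f 12 1 13
f 12 13 3
f 13 1 14
f 13 14 3
f 14 1 15
f 14 15 3
f 15 1 16
f 15 16 3
f 16 1 17
f 16 17 3
f 17 1 18
f 17 18 3
f 18 1 2
f 18 2 3
f 20 22 19
f 23 20 19
f 19 22 21
f 21 23 19
f 20 26 22
f 24 20 23
f 24 26 20
f 22 26 21
f 25 23 21
f 21 26 25
f 25 24 23
f 26 24 25



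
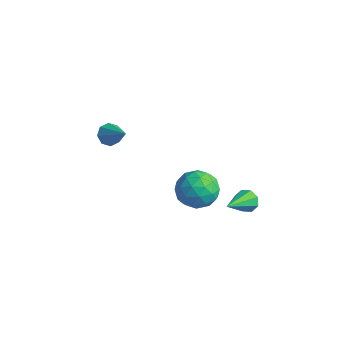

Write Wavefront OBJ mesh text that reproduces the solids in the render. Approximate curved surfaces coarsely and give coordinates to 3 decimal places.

v 1.214 -1.562 -1.143
v 1.757 -2.017 -1.756
v 0.103 -2.563 -1.384
v 0.646 -3.018 -1.997
v 0.855 -3.032 -1.085
v 1.542 -2.414 -0.936
v 0.318 -2.166 -2.204
v 1.005 -1.548 -2.055
v 1.203 -2.39 -2.411
v 1.535 -2.926 -1.719
v 0.325 -1.654 -1.421
v 0.657 -2.19 -0.729
v 1.583 -1.702 -1.428
v 0.277 -2.878 -1.712
v 0.4 -2.887 -1.176
v 0.719 -3.154 -1.535
v 1.457 -1.935 -0.946
v 1.776 -2.203 -1.306
v 1.246 -2.799 -0.912
v 0.084 -2.377 -1.834
v 0.403 -2.645 -2.194
v 1.141 -1.426 -1.605
v 1.46 -1.693 -1.964
v 0.614 -1.781 -2.228
v 1.576 -2.189 -2.174
v 0.923 -2.777 -2.315
v 0.731 -2.276 -2.437
v 1.134 -1.913 -2.35
v 1.771 -2.503 -1.767
v 1.118 -3.091 -1.908
v 1.241 -3.1 -1.372
v 1.645 -2.737 -1.285
v 1.446 -2.723 -2.152
v 0.742 -1.489 -1.232
v 0.089 -2.077 -1.373
v 0.215 -1.843 -1.855
v 0.619 -1.48 -1.768
v 0.937 -1.803 -0.825
v 0.284 -2.391 -0.966
v 0.726 -2.667 -0.79
v 1.129 -2.304 -0.703
v 0.414 -1.857 -0.988
v -3.829 -3.044 -1.046
v -3.543 -2.787 -1.453
v -2.711 -3.036 -0.254
v -3.733 -2.511 -1.187
v -3.98 -2.547 -0.838
v -4.138 -2.875 -0.611
v -4.115 -3.302 -0.639
v -3.924 -3.578 -0.906
v -3.677 -3.542 -1.254
v -3.519 -3.214 -1.481
v 1.929 -0.64 -2.463
v 2.326 -0.697 -2.824
v 2.391 -2 -1.737
v 2.444 -0.48 -2.492
v 2.259 -0.357 -2.143
v 1.881 -0.399 -1.982
v 1.531 -0.582 -2.102
v 1.414 -0.799 -2.434
v 1.598 -0.923 -2.782
v 1.976 -0.88 -2.944
f 1 38 17
f 38 12 41
f 17 41 6
f 38 41 17
f 1 17 13
f 17 6 18
f 13 18 2
f 17 18 13
f 1 13 22
f 13 2 23
f 22 23 8
f 13 23 22
f 1 22 34
f 22 8 37
f 34 37 11
f 22 37 34
f 1 34 38
f 34 11 42
f 38 42 12
f 34 42 38
f 2 18 29
f 18 6 32
f 29 32 10
f 18 32 29
f 6 41 19
f 41 12 40
f 19 40 5
f 41 40 19
f 12 42 39
f 42 11 35
f 39 35 3
f 42 35 39
f 11 37 36
f 37 8 24
f 36 24 7
f 37 24 36
f 8 23 28
f 23 2 25
f 28 25 9
f 23 25 28
f 4 30 16
f 30 10 31
f 16 31 5
f 30 31 16
f 4 16 14
f 16 5 15
f 14 15 3
f 16 15 14
f 4 14 21
f 14 3 20
f 21 20 7
f 14 20 21
f 4 21 26
f 21 7 27
f 26 27 9
f 21 27 26
f 4 26 30
f 26 9 33
f 30 33 10
f 26 33 30
f 5 31 19
f 31 10 32
f 19 32 6
f 31 32 19
f 3 15 39
f 15 5 40
f 39 40 12
f 15 40 39
f 7 20 36
f 20 3 35
f 36 35 11
f 20 35 36
f 9 27 28
f 27 7 24
f 28 24 8
f 27 24 28
f 10 33 29
f 33 9 25
f 29 25 2
f 33 25 29
f 44 43 46
f 44 46 45
f 46 43 47
f 46 47 45
f 47 43 48
f 47 48 45
f 48 43 49
f 48 49 45
f 49 43 50
f 49 50 45
f 50 43 51
f 50 51 45
f 51 43 52
f 51 52 45
f 52 43 44
f 52 44 45
f 54 53 56
f 54 56 55
f 56 53 57
f 56 57 55
f 57 53 58
f 57 58 55
f 58 53 59
f 58 59 55
f 59 53 60
f 59 60 55
f 60 53 61
f 60 61 55
f 61 53 62
f 61 62 55
f 62 53 54
f 62 54 55



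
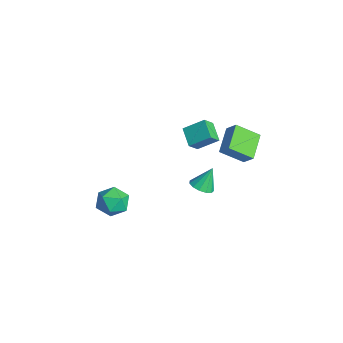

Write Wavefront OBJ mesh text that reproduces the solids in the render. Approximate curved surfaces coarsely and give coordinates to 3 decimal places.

v -3.349 1.279 1.265
v -2.836 2.505 2.138
v -3.687 1.988 0.467
v -3.174 3.214 1.339
v -2.066 1.186 0.641
v -1.553 2.412 1.513
v -2.404 1.895 -0.158
v -1.891 3.121 0.715
v -0.963 4.798 1.118
v -1.449 3.386 2.14
v -0.289 5.137 1.905
v -0.776 3.725 2.928
v 0.456 3.755 0.352
v -0.031 2.343 1.375
v 1.129 4.094 1.14
v 0.643 2.682 2.162
v -1.606 -2.886 -2.491
v -0.886 -3.618 -1.957
v -2.294 -4.302 -3.503
v -1.574 -5.034 -2.969
v -2.45 -4.553 -2.385
v -2.024 -3.678 -1.759
v -1.156 -4.242 -3.701
v -0.73 -3.367 -3.075
v -0.608 -4.456 -2.704
v -1.408 -4.648 -1.891
v -1.772 -3.272 -3.569
v -2.572 -3.464 -2.756
v 0.202 1.127 -1.375
v 0.596 1.772 -1.692
v 0.078 1.893 0.035
v 0.146 1.844 -1.77
v -0.286 1.687 -1.722
v -0.563 1.353 -1.565
v -0.598 0.947 -1.347
v -0.379 0.598 -1.139
v 0.025 0.417 -1.005
v 0.484 0.461 -0.989
v 0.854 0.717 -1.095
v 1.017 1.102 -1.291
v 0.921 1.496 -1.513
f 2 4 1
f 5 2 1
f 1 4 3
f 3 5 1
f 2 8 4
f 6 2 5
f 6 8 2
f 4 8 3
f 7 5 3
f 3 8 7
f 7 6 5
f 8 6 7
f 10 12 9
f 13 10 9
f 9 12 11
f 11 13 9
f 10 16 12
f 14 10 13
f 14 16 10
f 12 16 11
f 15 13 11
f 11 16 15
f 15 14 13
f 16 14 15
f 17 28 22
f 17 22 18
f 17 18 24
f 17 24 27
f 17 27 28
f 18 22 26
f 22 28 21
f 28 27 19
f 27 24 23
f 24 18 25
f 20 26 21
f 20 21 19
f 20 19 23
f 20 23 25
f 20 25 26
f 21 26 22
f 19 21 28
f 23 19 27
f 25 23 24
f 26 25 18
f 30 29 32
f 30 32 31
f 32 29 33
f 32 33 31
f 33 29 34
f 33 34 31
f 34 29 35
f 34 35 31
f 35 29 36
f 35 36 31
f 36 29 37
f 36 37 31
f 37 29 38
f 37 38 31
f 38 29 39
f 38 39 31
f 39 29 40
f 39 40 31
f 40 29 41
f 40 41 31
f 41 29 30
f 41 30 31



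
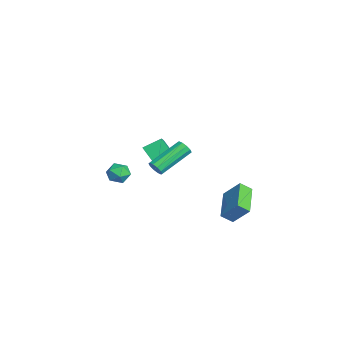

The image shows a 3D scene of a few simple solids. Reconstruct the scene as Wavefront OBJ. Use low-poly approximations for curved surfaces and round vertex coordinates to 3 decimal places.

v 4.126 2.274 -4.465
v 4.132 1.631 -3.973
v 2.302 2.682 -3.911
v 2.307 2.039 -3.419
v 4.613 3.061 -3.441
v 4.618 2.418 -2.949
v 2.788 3.469 -2.887
v 2.794 2.826 -2.395
v 1.362 -1.395 -1.823
v 1.768 -1.344 -1.518
v 0.825 0.305 -0.533
v 0.418 0.255 -0.837
v 1.814 -1.165 -1.774
v 0.871 0.484 -0.788
v 1.688 -1.074 -2.048
v 0.745 0.576 -1.062
v 1.437 -1.105 -2.236
v 0.494 0.544 -1.25
v 1.157 -1.247 -2.266
v 0.214 0.402 -1.281
v 0.955 -1.445 -2.127
v 0.012 0.204 -1.142
v 0.909 -1.624 -1.872
v -0.034 0.025 -0.886
v 1.035 -1.716 -1.598
v 0.092 -0.066 -0.612
v 1.286 -1.684 -1.41
v 0.343 -0.035 -0.424
v 1.566 -1.542 -1.379
v 0.623 0.107 -0.394
v -0.961 -3.2 -3.067
v -0.535 -2.689 -3.383
v -0.005 -3.671 -2.537
v 0.421 -3.16 -2.853
v -0.057 -2.967 -2.328
v -0.648 -2.676 -2.656
v 0.108 -3.684 -3.264
v -0.483 -3.393 -3.592
v 0.126 -2.989 -3.505
v 0.024 -2.546 -2.926
v -0.564 -3.814 -2.994
v -0.666 -3.371 -2.415
v -3.082 -1.608 -2.656
v -3.223 -0.545 -2.096
v -4.077 -1.379 -3.341
v -4.219 -0.316 -2.781
v -2.161 -0.904 -3.759
v -2.303 0.159 -3.199
v -3.157 -0.675 -4.444
v -3.298 0.388 -3.884
f 2 4 1
f 5 2 1
f 1 4 3
f 3 5 1
f 2 8 4
f 6 2 5
f 6 8 2
f 4 8 3
f 7 5 3
f 3 8 7
f 7 6 5
f 8 6 7
f 10 9 13
f 10 13 11
f 11 13 14
f 11 14 12
f 13 9 15
f 13 15 14
f 14 15 16
f 14 16 12
f 15 9 17
f 15 17 16
f 16 17 18
f 16 18 12
f 17 9 19
f 17 19 18
f 18 19 20
f 18 20 12
f 19 9 21
f 19 21 20
f 20 21 22
f 20 22 12
f 21 9 23
f 21 23 22
f 22 23 24
f 22 24 12
f 23 9 25
f 23 25 24
f 24 25 26
f 24 26 12
f 25 9 27
f 25 27 26
f 26 27 28
f 26 28 12
f 27 9 29
f 27 29 28
f 28 29 30
f 28 30 12
f 29 9 10
f 29 10 30
f 30 10 11
f 30 11 12
f 31 42 36
f 31 36 32
f 31 32 38
f 31 38 41
f 31 41 42
f 32 36 40
f 36 42 35
f 42 41 33
f 41 38 37
f 38 32 39
f 34 40 35
f 34 35 33
f 34 33 37
f 34 37 39
f 34 39 40
f 35 40 36
f 33 35 42
f 37 33 41
f 39 37 38
f 40 39 32
f 44 46 43
f 47 44 43
f 43 46 45
f 45 47 43
f 44 50 46
f 48 44 47
f 48 50 44
f 46 50 45
f 49 47 45
f 45 50 49
f 49 48 47
f 50 48 49



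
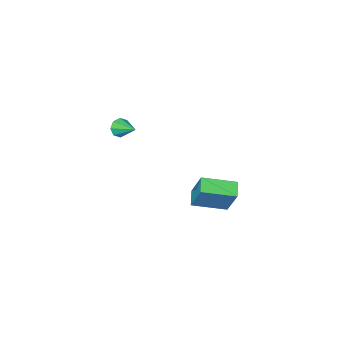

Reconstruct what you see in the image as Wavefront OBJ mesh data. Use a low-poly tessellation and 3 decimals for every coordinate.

v -2.262 -3.934 -0.449
v -1.937 -4.164 0.102
v -2.358 -2.546 0.189
v -1.611 -3.977 -0.257
v -1.666 -3.764 -0.729
v -2.07 -3.65 -1.036
v -2.586 -3.703 -1
v -2.913 -3.891 -0.641
v -2.858 -4.104 -0.169
v -2.454 -4.217 0.139
v -2.695 2.352 -2.126
v -2.606 3.34 -0.286
v -4.396 3.424 -2.619
v -4.307 4.412 -0.779
v -2.093 3.108 -2.561
v -2.004 4.096 -0.721
v -3.794 4.18 -3.054
v -3.705 5.168 -1.214
f 2 1 4
f 2 4 3
f 4 1 5
f 4 5 3
f 5 1 6
f 5 6 3
f 6 1 7
f 6 7 3
f 7 1 8
f 7 8 3
f 8 1 9
f 8 9 3
f 9 1 10
f 9 10 3
f 10 1 2
f 10 2 3
f 12 14 11
f 15 12 11
f 11 14 13
f 13 15 11
f 12 18 14
f 16 12 15
f 16 18 12
f 14 18 13
f 17 15 13
f 13 18 17
f 17 16 15
f 18 16 17



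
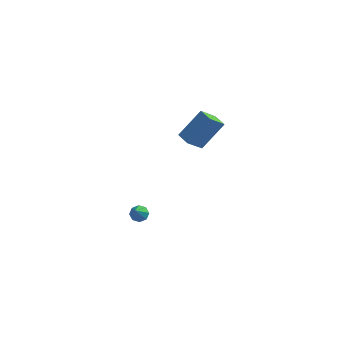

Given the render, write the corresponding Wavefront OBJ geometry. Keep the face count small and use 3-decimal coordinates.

v 1.753 -2.732 0.711
v 2.258 -2.55 0.764
v 2.067 -4.028 2.189
v 1.991 -2.344 1.002
v 1.583 -2.365 1.069
v 1.276 -2.601 0.928
v 1.247 -2.914 0.659
v 1.515 -3.121 0.421
v 1.922 -3.099 0.353
v 2.23 -2.863 0.495
v 2.481 2.679 2.679
v 3.406 3.775 4.213
v 1.724 3.251 2.727
v 2.649 4.347 4.261
v 3.051 3.513 1.739
v 3.976 4.609 3.273
v 2.294 4.085 1.787
v 3.219 5.181 3.321
f 2 1 4
f 2 4 3
f 4 1 5
f 4 5 3
f 5 1 6
f 5 6 3
f 6 1 7
f 6 7 3
f 7 1 8
f 7 8 3
f 8 1 9
f 8 9 3
f 9 1 10
f 9 10 3
f 10 1 2
f 10 2 3
f 12 14 11
f 15 12 11
f 11 14 13
f 13 15 11
f 12 18 14
f 16 12 15
f 16 18 12
f 14 18 13
f 17 15 13
f 13 18 17
f 17 16 15
f 18 16 17



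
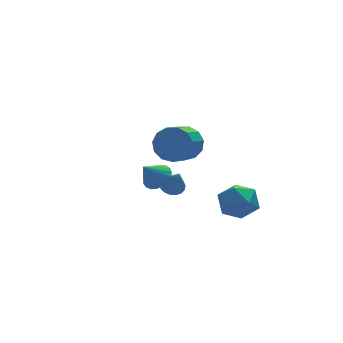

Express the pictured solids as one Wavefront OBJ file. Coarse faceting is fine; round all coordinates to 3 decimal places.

v -0.972 -3.723 1.461
v -0.364 -3.448 1.955
v -1.788 -3.817 2.519
v -0.519 -3.154 1.861
v -0.752 -2.959 1.698
v -1.023 -2.896 1.494
v -1.285 -2.975 1.285
v -1.493 -3.185 1.106
v -1.611 -3.487 0.988
v -1.618 -3.83 0.952
v -1.514 -4.155 1.004
v -1.315 -4.405 1.135
v -1.058 -4.537 1.323
v -0.785 -4.529 1.534
v -0.544 -4.381 1.733
v -0.378 -4.12 1.884
v -0.314 -3.79 1.963
v 3.144 -2.261 -2.066
v 3.944 -1.975 -2.941
v 4.036 -4.005 -1.819
v 4.836 -3.719 -2.694
v 4.862 -3.128 -1.628
v 4.311 -2.051 -1.78
v 3.669 -3.929 -2.98
v 3.118 -2.852 -3.132
v 4.269 -3.006 -3.506
v 5.006 -2.511 -2.67
v 2.974 -3.469 -2.09
v 3.711 -2.974 -1.254
v 1.444 -1.78 2.099
v 2.236 -2.43 2.44
v 1.128 -3.369 3.223
v 0.336 -2.72 2.881
v 2.172 -2 2.866
v 1.064 -2.939 3.649
v 1.877 -1.5 3.048
v 0.768 -2.439 3.83
v 1.444 -1.089 2.928
v 0.336 -2.028 3.711
v 1.011 -0.897 2.545
v -0.097 -1.837 3.328
v 0.716 -0.987 2.021
v -0.392 -1.926 2.803
v 0.652 -1.328 1.521
v -0.456 -2.267 2.304
v 0.839 -1.812 1.204
v -0.269 -2.752 1.987
v 1.219 -2.287 1.172
v 0.111 -3.226 1.955
v 1.67 -2.601 1.434
v 0.562 -3.54 2.216
v 2.049 -2.654 1.906
v 0.941 -3.593 2.689
v 3.029 2.833 -4.492
v 3.652 3.168 -4.312
v 3.051 2.007 -3.028
v 3.425 3.369 -4.195
v 3.12 3.464 -4.137
v 2.797 3.434 -4.149
v 2.52 3.285 -4.229
v 2.343 3.046 -4.361
v 2.303 2.765 -4.519
v 2.406 2.497 -4.672
v 2.633 2.296 -4.788
v 2.938 2.201 -4.846
v 3.262 2.231 -4.834
v 3.539 2.381 -4.754
v 3.715 2.619 -4.622
v 3.755 2.9 -4.464
f 2 1 4
f 2 4 3
f 4 1 5
f 4 5 3
f 5 1 6
f 5 6 3
f 6 1 7
f 6 7 3
f 7 1 8
f 7 8 3
f 8 1 9
f 8 9 3
f 9 1 10
f 9 10 3
f 10 1 11
f 10 11 3
f 11 1 12
f 11 12 3
f 12 1 13
f 12 13 3
f 13 1 14
f 13 14 3
f 14 1 15
f 14 15 3
f 15 1 16
f 15 16 3
f 16 1 17
f 16 17 3
f 17 1 2
f 17 2 3
f 18 29 23
f 18 23 19
f 18 19 25
f 18 25 28
f 18 28 29
f 19 23 27
f 23 29 22
f 29 28 20
f 28 25 24
f 25 19 26
f 21 27 22
f 21 22 20
f 21 20 24
f 21 24 26
f 21 26 27
f 22 27 23
f 20 22 29
f 24 20 28
f 26 24 25
f 27 26 19
f 31 30 34
f 31 34 32
f 32 34 35
f 32 35 33
f 34 30 36
f 34 36 35
f 35 36 37
f 35 37 33
f 36 30 38
f 36 38 37
f 37 38 39
f 37 39 33
f 38 30 40
f 38 40 39
f 39 40 41
f 39 41 33
f 40 30 42
f 40 42 41
f 41 42 43
f 41 43 33
f 42 30 44
f 42 44 43
f 43 44 45
f 43 45 33
f 44 30 46
f 44 46 45
f 45 46 47
f 45 47 33
f 46 30 48
f 46 48 47
f 47 48 49
f 47 49 33
f 48 30 50
f 48 50 49
f 49 50 51
f 49 51 33
f 50 30 52
f 50 52 51
f 51 52 53
f 51 53 33
f 52 30 31
f 52 31 53
f 53 31 32
f 53 32 33
f 55 54 57
f 55 57 56
f 57 54 58
f 57 58 56
f 58 54 59
f 58 59 56
f 59 54 60
f 59 60 56
f 60 54 61
f 60 61 56
f 61 54 62
f 61 62 56
f 62 54 63
f 62 63 56
f 63 54 64
f 63 64 56
f 64 54 65
f 64 65 56
f 65 54 66
f 65 66 56
f 66 54 67
f 66 67 56
f 67 54 68
f 67 68 56
f 68 54 69
f 68 69 56
f 69 54 55
f 69 55 56



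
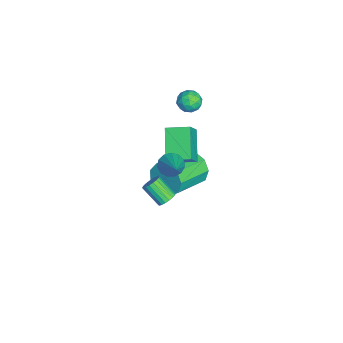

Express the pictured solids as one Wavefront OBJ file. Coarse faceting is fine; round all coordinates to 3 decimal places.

v -2.862 2.936 -3.724
v -2.348 3.119 -4.562
v -0.784 1.787 -3.894
v -1.298 1.604 -3.056
v -2.172 3.568 -4.077
v -0.609 2.236 -3.409
v -2.319 3.722 -3.427
v -0.756 2.39 -2.759
v -2.72 3.508 -2.916
v -1.156 2.176 -2.248
v -3.187 3.026 -2.783
v -1.623 1.694 -2.115
v -3.502 2.502 -3.09
v -1.938 1.17 -2.422
v -3.517 2.181 -3.694
v -1.954 0.849 -3.026
v -3.226 2.214 -4.312
v -1.662 0.882 -3.644
v -2.764 2.584 -4.655
v -1.2 1.252 -3.987
v 1.594 1.758 -1.425
v 2.041 1.705 -1.185
v 1.513 0.928 -0.375
v 1.066 0.982 -0.615
v 1.947 1.881 -1.078
v 1.419 1.105 -0.267
v 1.782 2.033 -1.039
v 1.254 1.257 -0.229
v 1.581 2.13 -1.077
v 1.053 1.354 -0.267
v 1.382 2.154 -1.184
v 0.854 1.378 -0.373
v 1.225 2.1 -1.338
v 0.697 1.323 -0.528
v 1.141 1.977 -1.51
v 0.613 1.201 -0.7
v 1.147 1.812 -1.665
v 0.619 1.035 -0.855
v 1.241 1.635 -1.773
v 0.713 0.859 -0.962
v 1.406 1.483 -1.811
v 0.878 0.707 -1.001
v 1.607 1.386 -1.773
v 1.079 0.61 -0.963
v 1.806 1.362 -1.667
v 1.278 0.586 -0.856
v 1.963 1.417 -1.512
v 1.435 0.64 -0.702
v 2.047 1.539 -1.34
v 1.519 0.763 -0.53
v -1.723 1.942 -2.106
v -3.209 1.879 -1.04
v -1.591 3.169 -1.85
v -3.078 3.105 -0.784
v -0.942 1.635 -1.036
v -2.429 1.571 0.03
v -0.811 2.861 -0.78
v -2.297 2.798 0.286
v 2.002 1.959 1.863
v 2.378 2.126 1.36
v 3.298 2.221 2.917
v 2.22 2.434 1.477
v 1.993 2.592 1.717
v 1.769 2.549 2.004
v 1.619 2.318 2.245
v 1.591 1.973 2.366
v 1.693 1.624 2.327
v 1.894 1.381 2.14
v 2.129 1.321 1.866
v 2.324 1.464 1.591
v 2.417 1.764 1.402
v -2.238 3.281 2.526
v -1.588 3.179 2.446
v -2.332 2.321 2.994
v -1.682 2.219 2.914
v -1.895 2.677 3.342
v -1.837 3.27 3.053
v -2.083 2.23 2.387
v -2.025 2.823 2.098
v -1.493 2.529 2.36
v -1.376 2.805 2.951
v -2.544 2.695 2.489
v -2.427 2.971 3.08
v -1.905 3.314 2.445
v -2.015 2.186 2.995
v -2.14 2.455 3.247
v -1.759 2.395 3.2
v -2.051 3.368 2.802
v -1.669 3.308 2.755
v -1.849 3.013 3.282
v -2.251 2.192 2.685
v -1.869 2.132 2.638
v -2.161 3.105 2.24
v -1.78 3.045 2.193
v -2.071 2.487 2.158
v -1.467 2.872 2.347
v -1.522 2.308 2.622
v -1.758 2.314 2.312
v -1.724 2.663 2.143
v -1.398 3.034 2.695
v -1.454 2.47 2.969
v -1.579 2.739 3.221
v -1.544 3.088 3.052
v -1.342 2.652 2.644
v -2.466 3.03 2.471
v -2.522 2.466 2.745
v -2.376 2.412 2.388
v -2.341 2.761 2.219
v -2.398 3.192 2.818
v -2.453 2.628 3.093
v -2.196 2.837 3.297
v -2.162 3.186 3.128
v -2.578 2.848 2.796
f 2 1 5
f 2 5 3
f 3 5 6
f 3 6 4
f 5 1 7
f 5 7 6
f 6 7 8
f 6 8 4
f 7 1 9
f 7 9 8
f 8 9 10
f 8 10 4
f 9 1 11
f 9 11 10
f 10 11 12
f 10 12 4
f 11 1 13
f 11 13 12
f 12 13 14
f 12 14 4
f 13 1 15
f 13 15 14
f 14 15 16
f 14 16 4
f 15 1 17
f 15 17 16
f 16 17 18
f 16 18 4
f 17 1 19
f 17 19 18
f 18 19 20
f 18 20 4
f 19 1 2
f 19 2 20
f 20 2 3
f 20 3 4
f 22 21 25
f 22 25 23
f 23 25 26
f 23 26 24
f 25 21 27
f 25 27 26
f 26 27 28
f 26 28 24
f 27 21 29
f 27 29 28
f 28 29 30
f 28 30 24
f 29 21 31
f 29 31 30
f 30 31 32
f 30 32 24
f 31 21 33
f 31 33 32
f 32 33 34
f 32 34 24
f 33 21 35
f 33 35 34
f 34 35 36
f 34 36 24
f 35 21 37
f 35 37 36
f 36 37 38
f 36 38 24
f 37 21 39
f 37 39 38
f 38 39 40
f 38 40 24
f 39 21 41
f 39 41 40
f 40 41 42
f 40 42 24
f 41 21 43
f 41 43 42
f 42 43 44
f 42 44 24
f 43 21 45
f 43 45 44
f 44 45 46
f 44 46 24
f 45 21 47
f 45 47 46
f 46 47 48
f 46 48 24
f 47 21 49
f 47 49 48
f 48 49 50
f 48 50 24
f 49 21 22
f 49 22 50
f 50 22 23
f 50 23 24
f 52 54 51
f 55 52 51
f 51 54 53
f 53 55 51
f 52 58 54
f 56 52 55
f 56 58 52
f 54 58 53
f 57 55 53
f 53 58 57
f 57 56 55
f 58 56 57
f 60 59 62
f 60 62 61
f 62 59 63
f 62 63 61
f 63 59 64
f 63 64 61
f 64 59 65
f 64 65 61
f 65 59 66
f 65 66 61
f 66 59 67
f 66 67 61
f 67 59 68
f 67 68 61
f 68 59 69
f 68 69 61
f 69 59 70
f 69 70 61
f 70 59 71
f 70 71 61
f 71 59 60
f 71 60 61
f 72 109 88
f 109 83 112
f 88 112 77
f 109 112 88
f 72 88 84
f 88 77 89
f 84 89 73
f 88 89 84
f 72 84 93
f 84 73 94
f 93 94 79
f 84 94 93
f 72 93 105
f 93 79 108
f 105 108 82
f 93 108 105
f 72 105 109
f 105 82 113
f 109 113 83
f 105 113 109
f 73 89 100
f 89 77 103
f 100 103 81
f 89 103 100
f 77 112 90
f 112 83 111
f 90 111 76
f 112 111 90
f 83 113 110
f 113 82 106
f 110 106 74
f 113 106 110
f 82 108 107
f 108 79 95
f 107 95 78
f 108 95 107
f 79 94 99
f 94 73 96
f 99 96 80
f 94 96 99
f 75 101 87
f 101 81 102
f 87 102 76
f 101 102 87
f 75 87 85
f 87 76 86
f 85 86 74
f 87 86 85
f 75 85 92
f 85 74 91
f 92 91 78
f 85 91 92
f 75 92 97
f 92 78 98
f 97 98 80
f 92 98 97
f 75 97 101
f 97 80 104
f 101 104 81
f 97 104 101
f 76 102 90
f 102 81 103
f 90 103 77
f 102 103 90
f 74 86 110
f 86 76 111
f 110 111 83
f 86 111 110
f 78 91 107
f 91 74 106
f 107 106 82
f 91 106 107
f 80 98 99
f 98 78 95
f 99 95 79
f 98 95 99
f 81 104 100
f 104 80 96
f 100 96 73
f 104 96 100



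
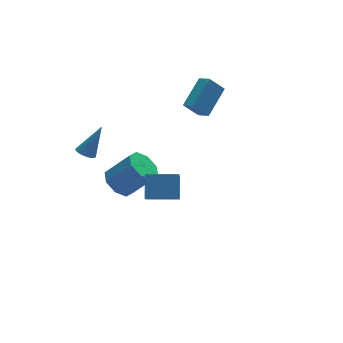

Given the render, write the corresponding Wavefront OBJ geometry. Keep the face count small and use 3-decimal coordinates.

v -1.61 2.197 -2.644
v -0.993 3.089 -2.749
v 0.248 2.415 -1.182
v -0.37 1.523 -1.076
v -1.618 3.196 -2.208
v -0.377 2.522 -0.64
v -2.239 2.718 -1.922
v -0.998 2.044 -0.354
v -2.492 1.935 -2.059
v -1.251 1.261 -0.491
v -2.228 1.305 -2.538
v -0.987 0.631 -0.971
v -1.603 1.198 -3.08
v -0.362 0.524 -1.512
v -0.982 1.676 -3.366
v 0.259 1.002 -1.798
v -0.729 2.459 -3.229
v 0.512 1.785 -1.661
v -2.431 -3.411 0.753
v -2.91 -4.31 1.742
v -1.982 -2.459 1.836
v -2.461 -3.359 2.825
v -0.859 -4.201 0.795
v -1.338 -5.101 1.784
v -0.41 -3.25 1.878
v -0.889 -4.149 2.867
v 3.332 2.27 1.5
v 3.59 1.501 1.913
v 2.484 2.506 2.47
v 2.742 1.737 2.883
v 4.838 3.343 2.557
v 5.096 2.574 2.97
v 3.99 3.579 3.527
v 4.248 2.81 3.94
v -3.502 2.325 0.557
v -3.061 1.958 0.324
v -2.418 2.535 2.283
v -2.982 2.191 0.246
v -2.994 2.447 0.223
v -3.094 2.683 0.257
v -3.264 2.856 0.343
v -3.476 2.938 0.465
v -3.692 2.914 0.604
v -3.875 2.788 0.734
v -3.994 2.582 0.834
v -4.028 2.332 0.886
v -3.971 2.08 0.88
v -3.833 1.871 0.819
v -3.638 1.741 0.712
v -3.419 1.711 0.579
v -3.215 1.788 0.441
f 2 1 5
f 2 5 3
f 3 5 6
f 3 6 4
f 5 1 7
f 5 7 6
f 6 7 8
f 6 8 4
f 7 1 9
f 7 9 8
f 8 9 10
f 8 10 4
f 9 1 11
f 9 11 10
f 10 11 12
f 10 12 4
f 11 1 13
f 11 13 12
f 12 13 14
f 12 14 4
f 13 1 15
f 13 15 14
f 14 15 16
f 14 16 4
f 15 1 17
f 15 17 16
f 16 17 18
f 16 18 4
f 17 1 2
f 17 2 18
f 18 2 3
f 18 3 4
f 20 22 19
f 23 20 19
f 19 22 21
f 21 23 19
f 20 26 22
f 24 20 23
f 24 26 20
f 22 26 21
f 25 23 21
f 21 26 25
f 25 24 23
f 26 24 25
f 28 30 27
f 31 28 27
f 27 30 29
f 29 31 27
f 28 34 30
f 32 28 31
f 32 34 28
f 30 34 29
f 33 31 29
f 29 34 33
f 33 32 31
f 34 32 33
f 36 35 38
f 36 38 37
f 38 35 39
f 38 39 37
f 39 35 40
f 39 40 37
f 40 35 41
f 40 41 37
f 41 35 42
f 41 42 37
f 42 35 43
f 42 43 37
f 43 35 44
f 43 44 37
f 44 35 45
f 44 45 37
f 45 35 46
f 45 46 37
f 46 35 47
f 46 47 37
f 47 35 48
f 47 48 37
f 48 35 49
f 48 49 37
f 49 35 50
f 49 50 37
f 50 35 51
f 50 51 37
f 51 35 36
f 51 36 37

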